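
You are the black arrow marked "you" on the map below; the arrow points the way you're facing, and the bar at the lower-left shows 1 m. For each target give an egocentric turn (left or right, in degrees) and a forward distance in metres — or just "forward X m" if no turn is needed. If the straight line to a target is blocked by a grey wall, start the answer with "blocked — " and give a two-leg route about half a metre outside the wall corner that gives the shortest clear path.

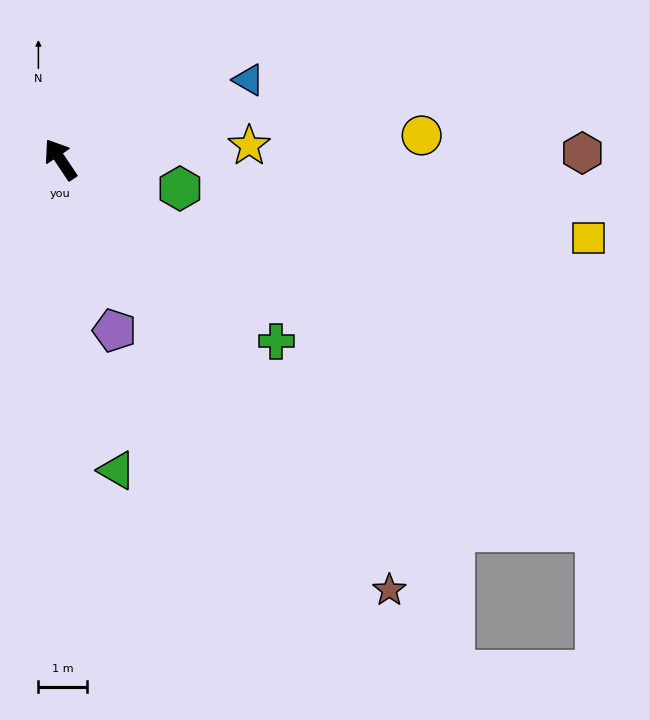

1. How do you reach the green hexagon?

turn right 137°, forward 2.5 m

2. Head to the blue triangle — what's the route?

turn right 101°, forward 4.2 m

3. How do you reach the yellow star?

turn right 120°, forward 3.9 m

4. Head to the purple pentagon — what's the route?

turn left 164°, forward 3.7 m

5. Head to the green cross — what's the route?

turn right 164°, forward 5.8 m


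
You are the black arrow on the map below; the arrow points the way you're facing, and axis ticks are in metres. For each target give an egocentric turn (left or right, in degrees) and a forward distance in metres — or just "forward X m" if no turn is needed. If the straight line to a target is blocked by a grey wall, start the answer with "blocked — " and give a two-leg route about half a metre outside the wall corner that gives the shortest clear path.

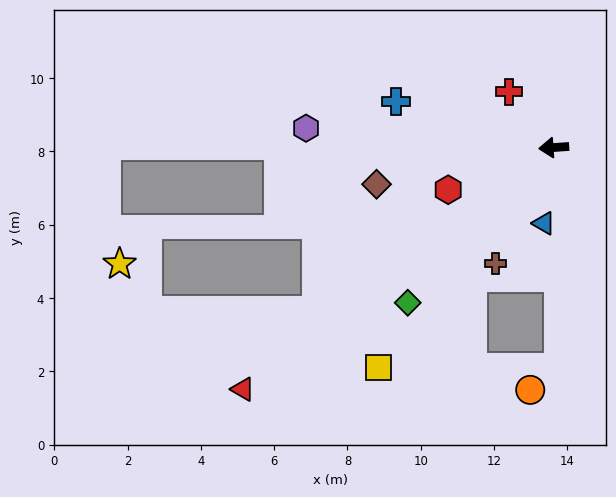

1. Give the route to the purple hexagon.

turn right 8°, forward 6.8 m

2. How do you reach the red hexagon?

turn left 18°, forward 3.1 m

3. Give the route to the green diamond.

turn left 43°, forward 5.8 m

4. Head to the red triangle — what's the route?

turn left 34°, forward 10.7 m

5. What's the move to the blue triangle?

turn left 79°, forward 2.1 m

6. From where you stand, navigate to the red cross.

turn right 55°, forward 1.9 m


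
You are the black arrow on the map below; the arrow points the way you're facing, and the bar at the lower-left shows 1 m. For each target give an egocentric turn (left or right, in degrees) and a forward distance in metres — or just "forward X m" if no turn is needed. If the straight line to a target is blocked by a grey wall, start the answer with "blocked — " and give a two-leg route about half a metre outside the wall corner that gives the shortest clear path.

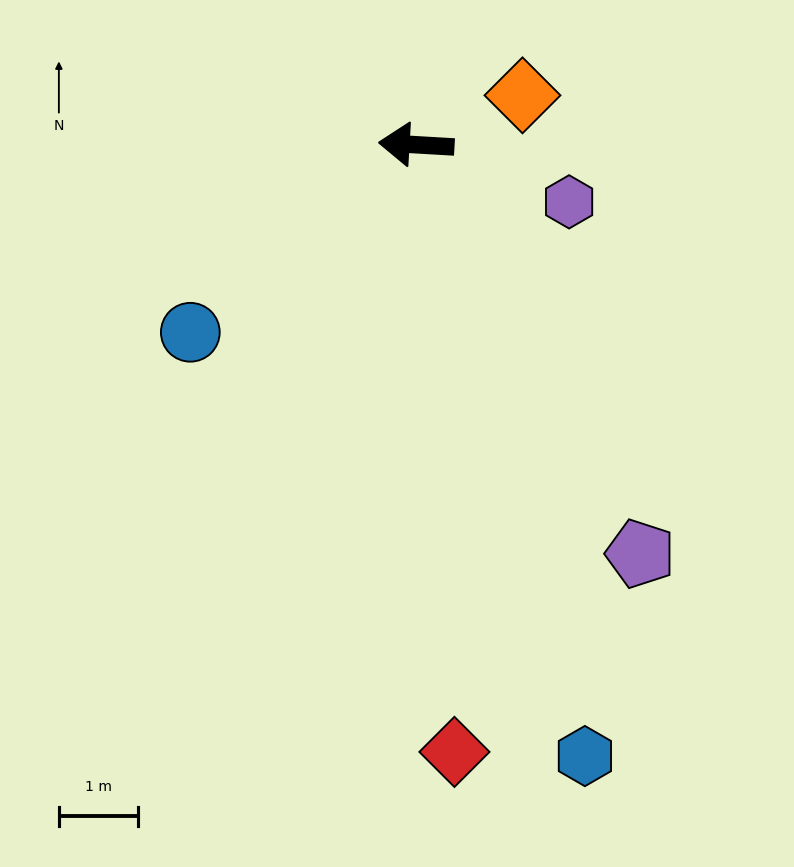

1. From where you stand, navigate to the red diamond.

turn left 97°, forward 7.6 m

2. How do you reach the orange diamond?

turn right 152°, forward 1.5 m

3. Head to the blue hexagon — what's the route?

turn left 109°, forward 8.0 m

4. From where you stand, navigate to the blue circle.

turn left 43°, forward 3.7 m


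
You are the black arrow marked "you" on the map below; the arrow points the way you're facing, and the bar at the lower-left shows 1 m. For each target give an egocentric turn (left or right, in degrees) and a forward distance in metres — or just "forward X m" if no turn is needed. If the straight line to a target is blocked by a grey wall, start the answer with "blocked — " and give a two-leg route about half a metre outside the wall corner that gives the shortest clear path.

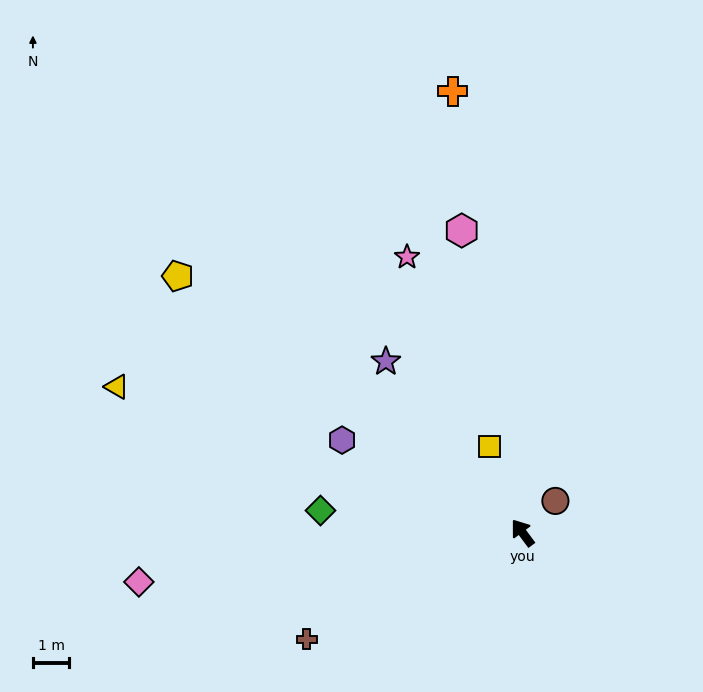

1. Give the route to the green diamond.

turn left 47°, forward 5.6 m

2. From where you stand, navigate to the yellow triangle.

turn left 34°, forward 11.9 m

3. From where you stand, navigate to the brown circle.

turn right 82°, forward 1.3 m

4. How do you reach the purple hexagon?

turn left 26°, forward 5.6 m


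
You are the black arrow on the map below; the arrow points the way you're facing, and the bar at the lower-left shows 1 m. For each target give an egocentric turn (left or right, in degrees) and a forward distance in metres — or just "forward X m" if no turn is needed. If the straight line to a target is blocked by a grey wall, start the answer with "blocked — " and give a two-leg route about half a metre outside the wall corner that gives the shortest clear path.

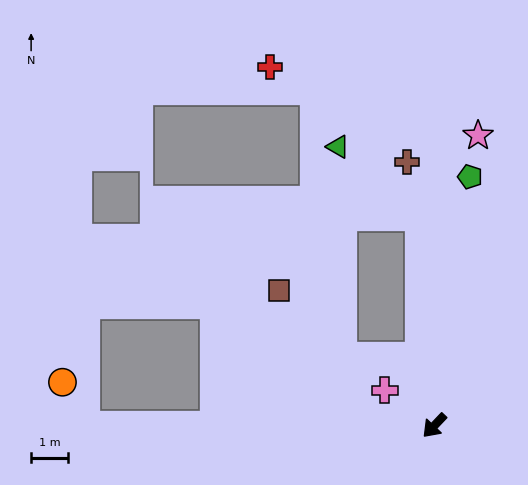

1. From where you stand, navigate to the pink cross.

turn right 82°, forward 1.7 m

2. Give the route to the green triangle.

blocked — turn right 133°, forward 5.7 m, then turn left 47°, forward 2.9 m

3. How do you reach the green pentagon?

turn right 145°, forward 6.8 m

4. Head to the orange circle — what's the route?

blocked — turn right 46°, forward 9.5 m, then turn right 65°, forward 1.3 m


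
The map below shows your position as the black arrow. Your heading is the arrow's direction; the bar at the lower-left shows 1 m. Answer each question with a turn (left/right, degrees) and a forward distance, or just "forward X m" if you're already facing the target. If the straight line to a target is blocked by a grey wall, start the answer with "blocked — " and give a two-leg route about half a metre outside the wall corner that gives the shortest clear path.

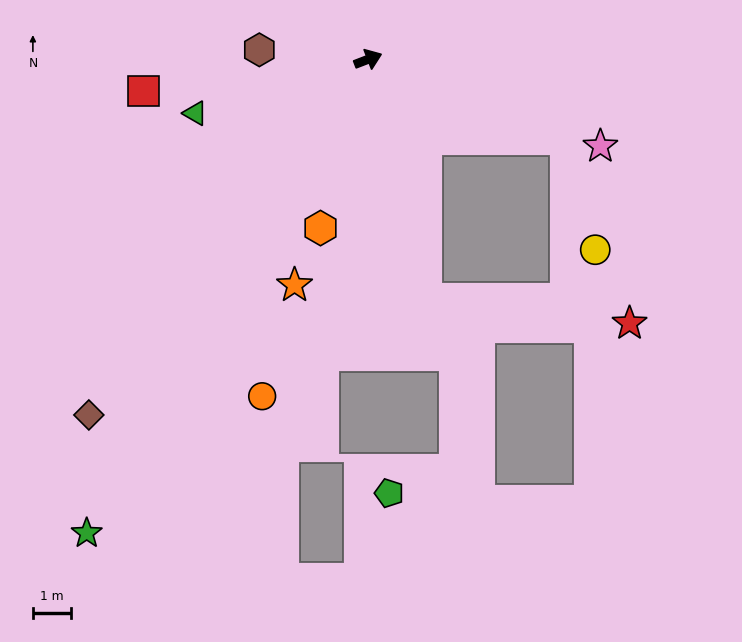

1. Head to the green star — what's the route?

turn right 142°, forward 14.3 m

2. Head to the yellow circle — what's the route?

blocked — turn right 43°, forward 5.6 m, then turn right 54°, forward 3.0 m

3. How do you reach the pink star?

turn right 42°, forward 6.5 m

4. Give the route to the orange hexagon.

turn right 127°, forward 4.6 m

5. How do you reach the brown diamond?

turn right 149°, forward 11.8 m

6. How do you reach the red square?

turn left 167°, forward 5.9 m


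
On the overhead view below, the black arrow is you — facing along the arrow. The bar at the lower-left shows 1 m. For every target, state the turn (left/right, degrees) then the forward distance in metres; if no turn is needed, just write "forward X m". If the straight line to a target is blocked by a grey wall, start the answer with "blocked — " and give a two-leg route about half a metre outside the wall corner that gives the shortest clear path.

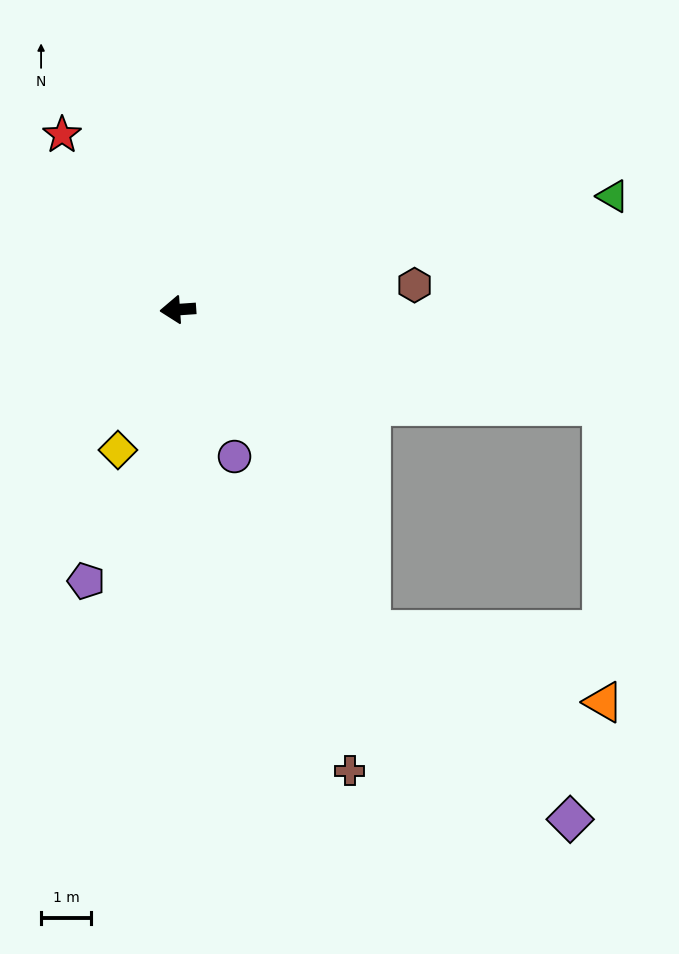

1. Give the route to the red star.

turn right 60°, forward 4.2 m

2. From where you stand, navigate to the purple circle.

turn left 107°, forward 3.2 m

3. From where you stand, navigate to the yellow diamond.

turn left 63°, forward 3.1 m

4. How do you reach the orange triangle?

blocked — turn left 117°, forward 7.5 m, then turn left 42°, forward 4.9 m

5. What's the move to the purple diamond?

blocked — turn left 117°, forward 7.5 m, then turn left 16°, forward 5.5 m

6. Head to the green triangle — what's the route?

turn right 169°, forward 9.0 m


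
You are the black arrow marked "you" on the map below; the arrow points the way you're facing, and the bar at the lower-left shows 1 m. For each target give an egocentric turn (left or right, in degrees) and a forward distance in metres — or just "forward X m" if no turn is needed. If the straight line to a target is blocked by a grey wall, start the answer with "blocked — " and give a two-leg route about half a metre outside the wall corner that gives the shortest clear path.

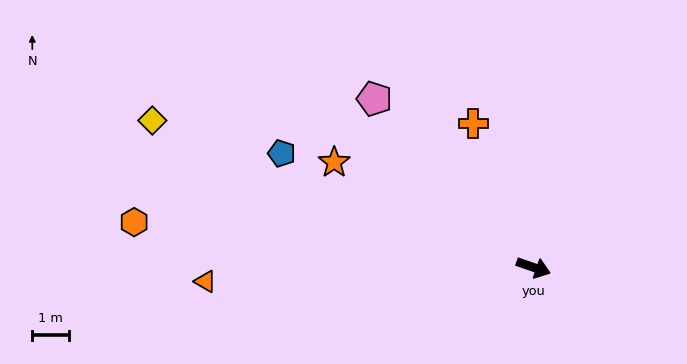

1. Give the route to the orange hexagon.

turn right 167°, forward 11.0 m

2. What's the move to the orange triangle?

turn right 158°, forward 9.0 m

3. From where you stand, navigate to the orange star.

turn left 171°, forward 6.2 m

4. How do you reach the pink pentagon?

turn left 152°, forward 6.3 m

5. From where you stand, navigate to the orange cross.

turn left 132°, forward 4.3 m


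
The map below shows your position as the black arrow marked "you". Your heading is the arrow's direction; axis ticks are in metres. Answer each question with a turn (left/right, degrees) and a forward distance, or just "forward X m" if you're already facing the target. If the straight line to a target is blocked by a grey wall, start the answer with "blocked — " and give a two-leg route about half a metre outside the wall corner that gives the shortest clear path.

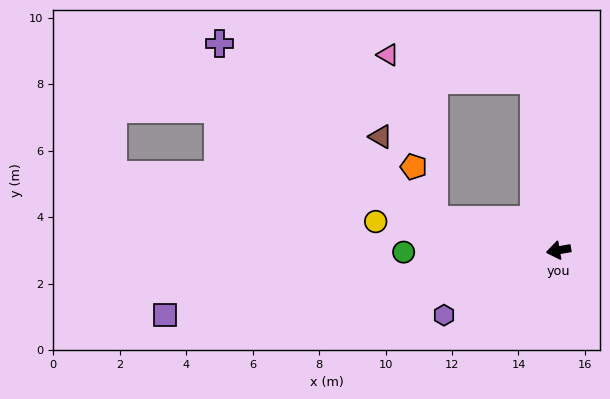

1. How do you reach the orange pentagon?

blocked — turn right 23°, forward 3.9 m, then turn right 56°, forward 1.7 m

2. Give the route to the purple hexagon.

turn left 20°, forward 4.0 m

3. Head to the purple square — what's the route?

forward 12.0 m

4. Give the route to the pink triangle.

blocked — turn right 92°, forward 5.2 m, then turn left 73°, forward 4.5 m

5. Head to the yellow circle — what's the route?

turn right 19°, forward 5.6 m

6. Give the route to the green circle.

turn right 9°, forward 4.7 m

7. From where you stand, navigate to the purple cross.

blocked — turn right 23°, forward 3.9 m, then turn right 26°, forward 8.4 m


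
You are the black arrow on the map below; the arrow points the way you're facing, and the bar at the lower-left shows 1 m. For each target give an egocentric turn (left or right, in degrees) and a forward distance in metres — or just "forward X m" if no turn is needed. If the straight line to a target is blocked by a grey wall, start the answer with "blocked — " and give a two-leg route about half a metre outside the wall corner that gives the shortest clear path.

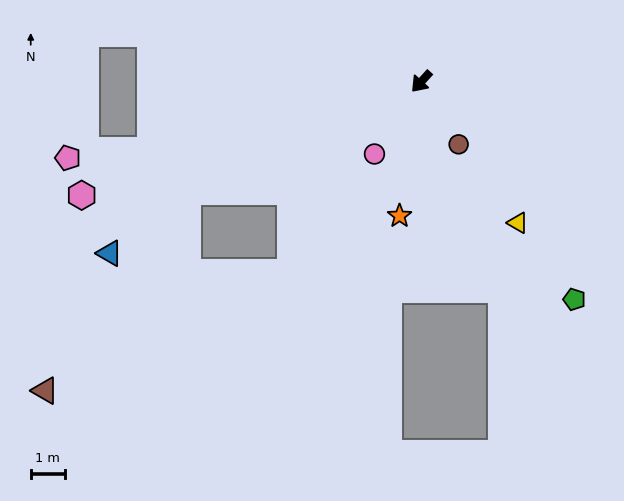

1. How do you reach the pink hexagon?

turn right 29°, forward 10.5 m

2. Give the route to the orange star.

turn left 33°, forward 4.0 m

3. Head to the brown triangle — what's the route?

blocked — turn right 23°, forward 7.6 m, then turn left 30°, forward 7.2 m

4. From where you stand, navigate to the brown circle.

turn left 73°, forward 2.1 m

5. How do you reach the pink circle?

turn left 9°, forward 2.5 m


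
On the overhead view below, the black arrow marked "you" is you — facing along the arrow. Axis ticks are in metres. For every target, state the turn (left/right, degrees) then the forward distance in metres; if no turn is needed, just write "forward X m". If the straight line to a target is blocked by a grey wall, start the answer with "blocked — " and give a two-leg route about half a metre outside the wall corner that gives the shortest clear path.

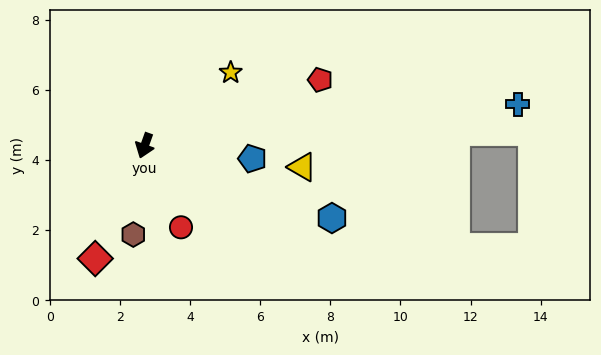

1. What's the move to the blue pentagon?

turn left 103°, forward 3.1 m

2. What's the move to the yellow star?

turn left 150°, forward 3.2 m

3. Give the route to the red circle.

turn left 44°, forward 2.5 m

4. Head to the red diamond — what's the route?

turn right 4°, forward 3.5 m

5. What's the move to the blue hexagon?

turn left 89°, forward 5.7 m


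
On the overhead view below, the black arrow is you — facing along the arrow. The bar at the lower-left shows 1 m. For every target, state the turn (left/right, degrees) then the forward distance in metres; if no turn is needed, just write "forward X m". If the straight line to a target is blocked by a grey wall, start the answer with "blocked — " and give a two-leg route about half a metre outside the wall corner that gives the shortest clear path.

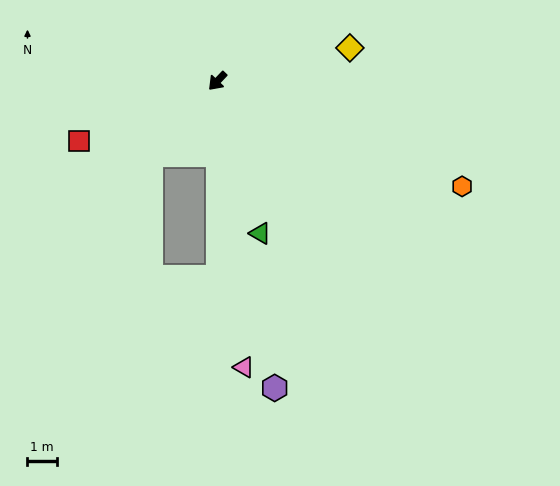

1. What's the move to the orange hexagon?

turn left 110°, forward 9.0 m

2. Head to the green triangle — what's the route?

turn left 59°, forward 5.4 m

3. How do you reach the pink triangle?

turn left 49°, forward 9.7 m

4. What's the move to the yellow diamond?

turn left 148°, forward 4.6 m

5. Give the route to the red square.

turn right 23°, forward 5.1 m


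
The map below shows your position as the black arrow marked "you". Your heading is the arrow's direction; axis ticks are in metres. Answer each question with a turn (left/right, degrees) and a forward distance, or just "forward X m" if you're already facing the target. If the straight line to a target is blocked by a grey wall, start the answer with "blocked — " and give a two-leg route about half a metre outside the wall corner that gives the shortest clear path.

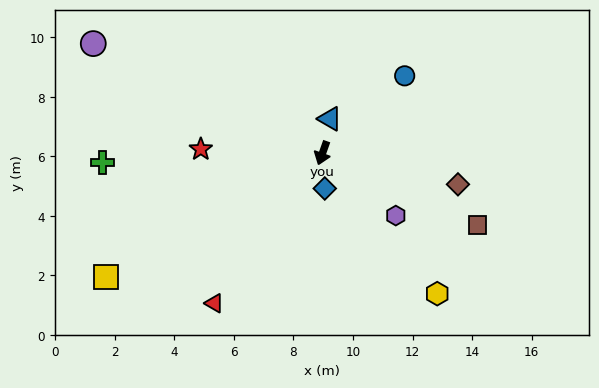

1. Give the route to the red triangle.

turn right 16°, forward 6.2 m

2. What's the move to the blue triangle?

turn right 173°, forward 1.2 m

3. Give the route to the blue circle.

turn left 153°, forward 3.8 m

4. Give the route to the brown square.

turn left 85°, forward 5.7 m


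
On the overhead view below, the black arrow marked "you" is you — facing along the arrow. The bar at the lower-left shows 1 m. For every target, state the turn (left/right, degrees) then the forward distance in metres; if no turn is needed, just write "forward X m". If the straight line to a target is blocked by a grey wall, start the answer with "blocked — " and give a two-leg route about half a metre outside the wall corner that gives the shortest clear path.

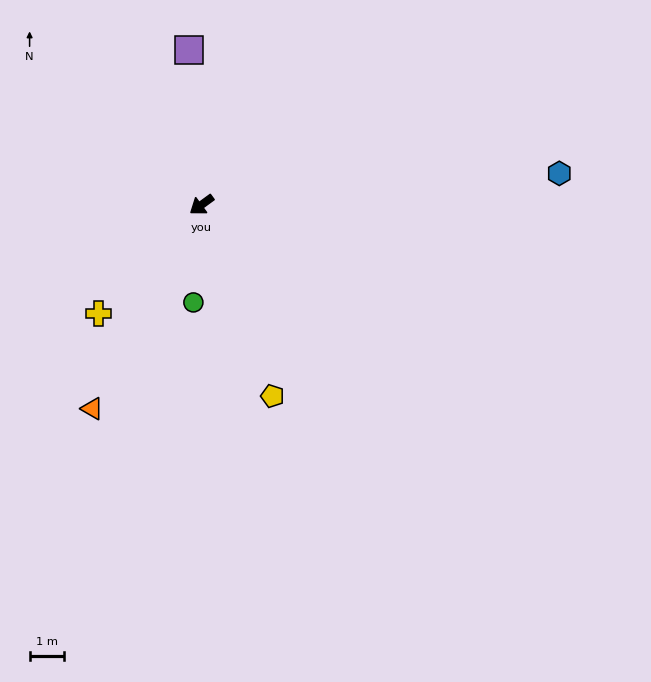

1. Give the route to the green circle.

turn left 49°, forward 2.9 m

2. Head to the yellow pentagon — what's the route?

turn left 74°, forward 6.0 m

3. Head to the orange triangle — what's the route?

turn left 26°, forward 6.8 m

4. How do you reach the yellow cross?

turn left 10°, forward 4.4 m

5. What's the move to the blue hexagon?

turn left 149°, forward 10.6 m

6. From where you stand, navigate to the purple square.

turn right 121°, forward 4.6 m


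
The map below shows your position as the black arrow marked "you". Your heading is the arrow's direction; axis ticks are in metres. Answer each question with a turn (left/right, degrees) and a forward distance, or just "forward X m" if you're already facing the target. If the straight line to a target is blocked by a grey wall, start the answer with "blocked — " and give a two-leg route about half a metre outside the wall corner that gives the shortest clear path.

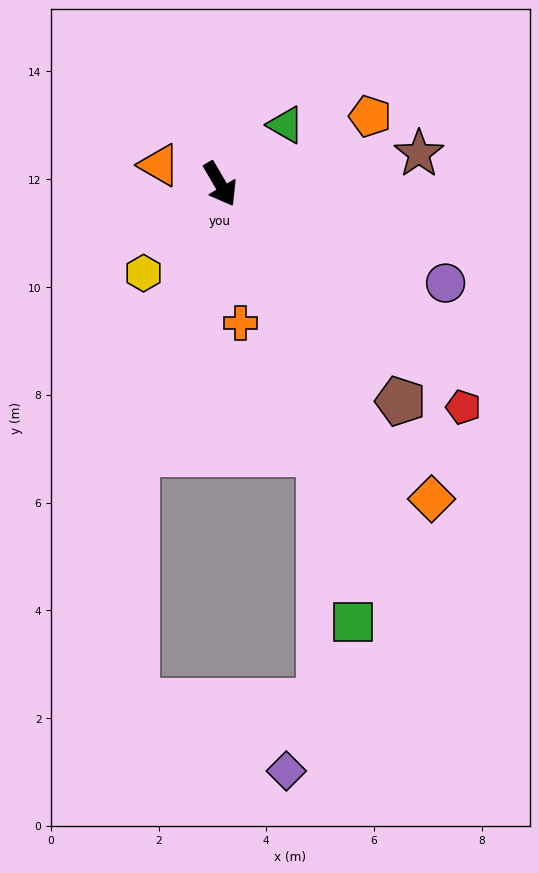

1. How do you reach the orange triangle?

turn right 137°, forward 1.2 m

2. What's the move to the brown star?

turn left 68°, forward 3.7 m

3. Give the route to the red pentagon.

turn left 17°, forward 6.1 m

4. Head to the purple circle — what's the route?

turn left 36°, forward 4.6 m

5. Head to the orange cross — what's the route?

turn right 22°, forward 2.6 m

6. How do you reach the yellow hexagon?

turn right 71°, forward 2.2 m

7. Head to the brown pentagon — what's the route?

turn left 9°, forward 5.2 m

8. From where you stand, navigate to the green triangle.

turn left 102°, forward 1.6 m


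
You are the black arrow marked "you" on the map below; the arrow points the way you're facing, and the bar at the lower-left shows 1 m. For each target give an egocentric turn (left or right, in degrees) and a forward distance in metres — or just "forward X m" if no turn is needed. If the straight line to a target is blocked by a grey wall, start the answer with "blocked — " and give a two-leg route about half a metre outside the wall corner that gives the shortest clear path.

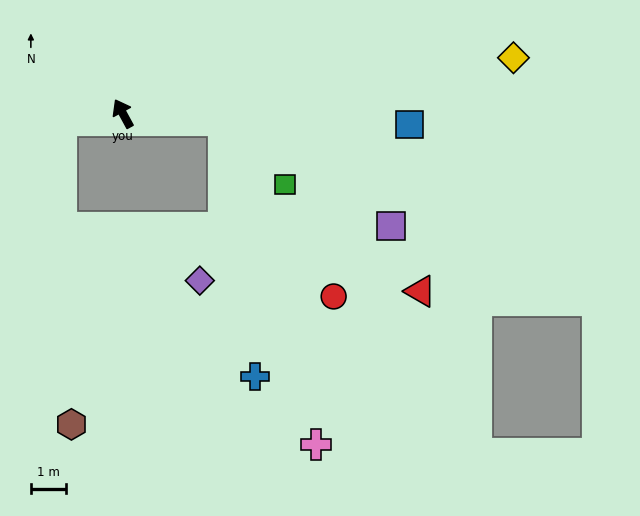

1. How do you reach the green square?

blocked — turn right 123°, forward 2.8 m, then turn right 41°, forward 2.5 m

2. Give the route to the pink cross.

blocked — turn right 123°, forward 2.8 m, then turn right 69°, forward 9.5 m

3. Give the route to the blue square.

turn right 121°, forward 8.1 m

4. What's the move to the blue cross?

blocked — turn right 123°, forward 2.8 m, then turn right 78°, forward 7.2 m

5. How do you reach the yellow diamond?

turn right 110°, forward 11.1 m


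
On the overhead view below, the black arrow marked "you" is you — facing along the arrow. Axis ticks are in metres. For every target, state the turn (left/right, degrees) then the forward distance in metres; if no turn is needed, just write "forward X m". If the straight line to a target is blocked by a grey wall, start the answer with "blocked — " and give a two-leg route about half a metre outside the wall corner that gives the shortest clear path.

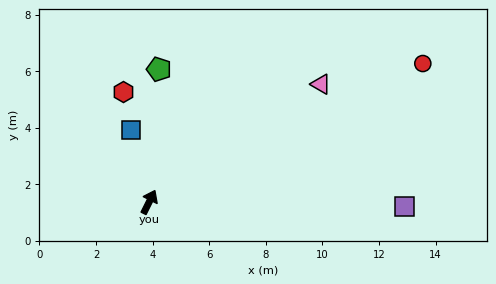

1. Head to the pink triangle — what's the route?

turn right 29°, forward 7.4 m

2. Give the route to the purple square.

turn right 64°, forward 9.0 m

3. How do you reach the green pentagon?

turn left 22°, forward 4.7 m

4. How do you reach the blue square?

turn left 41°, forward 2.6 m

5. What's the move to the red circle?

turn right 37°, forward 10.8 m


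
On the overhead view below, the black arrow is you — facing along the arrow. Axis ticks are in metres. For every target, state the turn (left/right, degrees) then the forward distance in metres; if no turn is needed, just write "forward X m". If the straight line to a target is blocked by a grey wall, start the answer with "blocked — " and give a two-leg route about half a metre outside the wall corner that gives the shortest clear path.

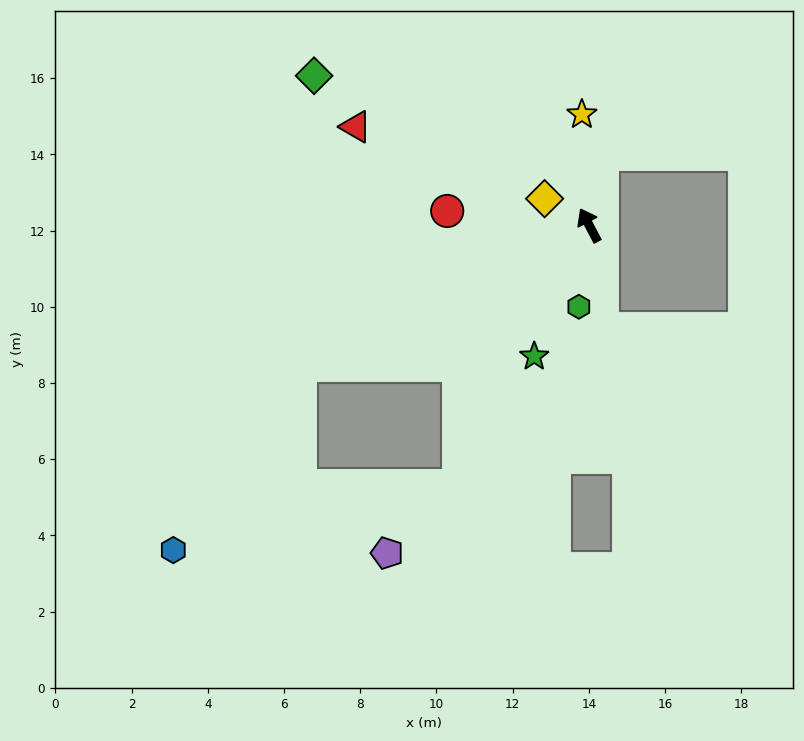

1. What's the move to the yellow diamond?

turn left 31°, forward 1.4 m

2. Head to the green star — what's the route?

turn left 130°, forward 3.7 m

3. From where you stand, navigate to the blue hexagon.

blocked — turn left 88°, forward 8.4 m, then turn left 30°, forward 5.9 m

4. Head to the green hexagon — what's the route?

turn left 145°, forward 2.2 m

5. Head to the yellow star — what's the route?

turn right 24°, forward 2.9 m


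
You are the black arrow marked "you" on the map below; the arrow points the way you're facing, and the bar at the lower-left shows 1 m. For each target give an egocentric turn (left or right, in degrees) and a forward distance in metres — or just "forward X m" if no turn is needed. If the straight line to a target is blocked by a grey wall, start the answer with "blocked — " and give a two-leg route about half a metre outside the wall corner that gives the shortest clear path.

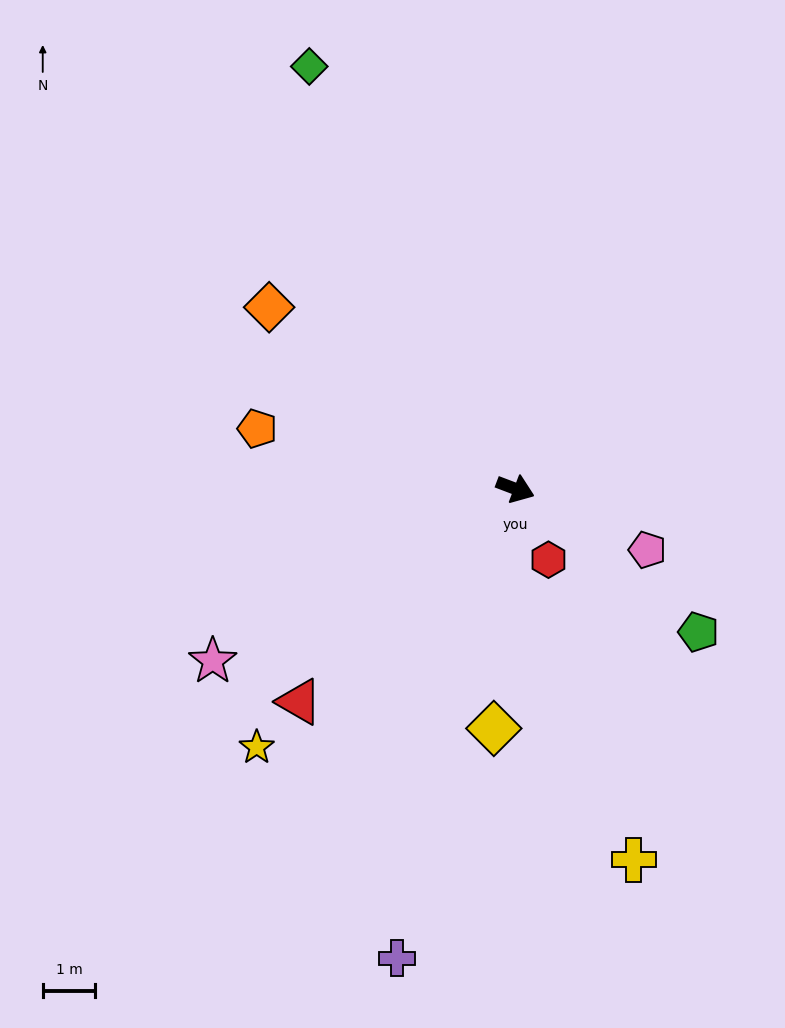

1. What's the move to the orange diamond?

turn left 164°, forward 5.8 m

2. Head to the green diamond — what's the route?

turn left 137°, forward 8.9 m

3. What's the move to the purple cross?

turn right 83°, forward 9.2 m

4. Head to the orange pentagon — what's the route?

turn right 172°, forward 5.0 m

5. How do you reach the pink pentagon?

turn right 4°, forward 2.8 m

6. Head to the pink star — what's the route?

turn right 130°, forward 6.6 m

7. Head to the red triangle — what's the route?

turn right 115°, forward 5.8 m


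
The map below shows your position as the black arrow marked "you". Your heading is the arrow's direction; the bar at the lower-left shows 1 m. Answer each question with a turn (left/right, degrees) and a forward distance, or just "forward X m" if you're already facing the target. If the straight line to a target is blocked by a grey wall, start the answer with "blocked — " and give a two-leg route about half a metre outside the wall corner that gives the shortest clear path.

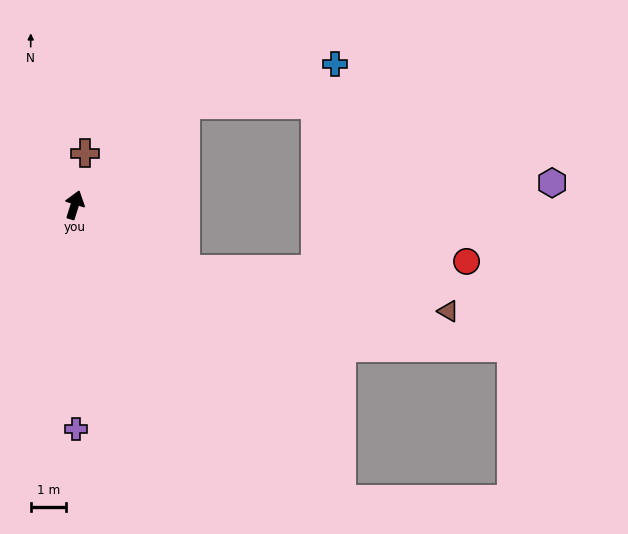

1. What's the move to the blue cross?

blocked — turn right 30°, forward 4.3 m, then turn right 28°, forward 4.4 m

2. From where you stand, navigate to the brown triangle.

blocked — turn right 103°, forward 3.6 m, then turn left 21°, forward 7.6 m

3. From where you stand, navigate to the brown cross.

turn left 6°, forward 1.5 m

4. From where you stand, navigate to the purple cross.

turn right 162°, forward 6.4 m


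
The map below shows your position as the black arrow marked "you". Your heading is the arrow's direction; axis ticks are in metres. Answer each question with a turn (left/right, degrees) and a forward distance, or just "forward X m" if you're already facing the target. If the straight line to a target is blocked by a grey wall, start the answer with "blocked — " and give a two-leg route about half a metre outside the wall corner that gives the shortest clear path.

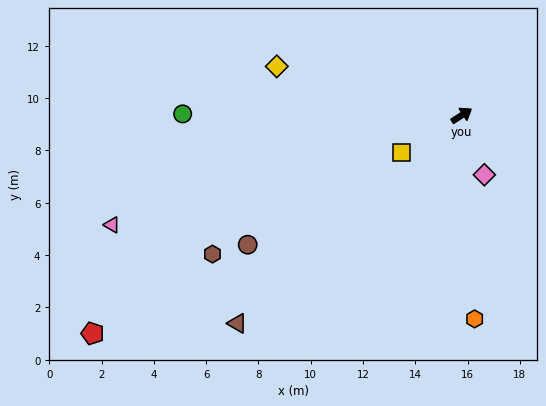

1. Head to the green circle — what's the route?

turn left 147°, forward 10.7 m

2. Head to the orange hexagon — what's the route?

turn right 119°, forward 7.8 m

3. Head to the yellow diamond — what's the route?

turn left 132°, forward 7.3 m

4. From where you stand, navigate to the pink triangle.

turn left 164°, forward 14.0 m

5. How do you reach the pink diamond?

turn right 102°, forward 2.4 m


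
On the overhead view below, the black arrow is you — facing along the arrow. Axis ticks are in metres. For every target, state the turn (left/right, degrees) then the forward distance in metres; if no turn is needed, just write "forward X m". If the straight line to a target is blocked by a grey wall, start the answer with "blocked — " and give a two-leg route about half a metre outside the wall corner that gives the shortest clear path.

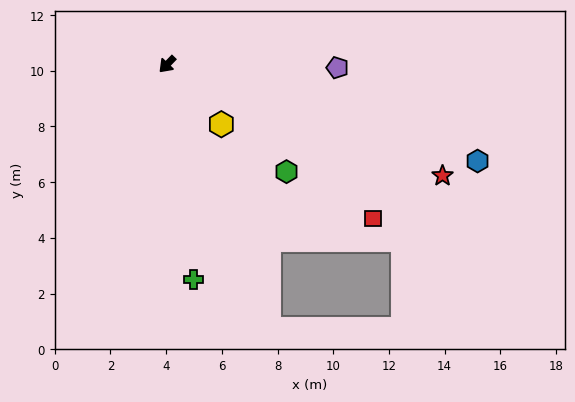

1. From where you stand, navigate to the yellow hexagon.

turn left 86°, forward 2.9 m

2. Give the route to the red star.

turn left 112°, forward 10.7 m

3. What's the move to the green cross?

turn left 51°, forward 7.8 m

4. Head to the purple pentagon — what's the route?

turn left 133°, forward 6.1 m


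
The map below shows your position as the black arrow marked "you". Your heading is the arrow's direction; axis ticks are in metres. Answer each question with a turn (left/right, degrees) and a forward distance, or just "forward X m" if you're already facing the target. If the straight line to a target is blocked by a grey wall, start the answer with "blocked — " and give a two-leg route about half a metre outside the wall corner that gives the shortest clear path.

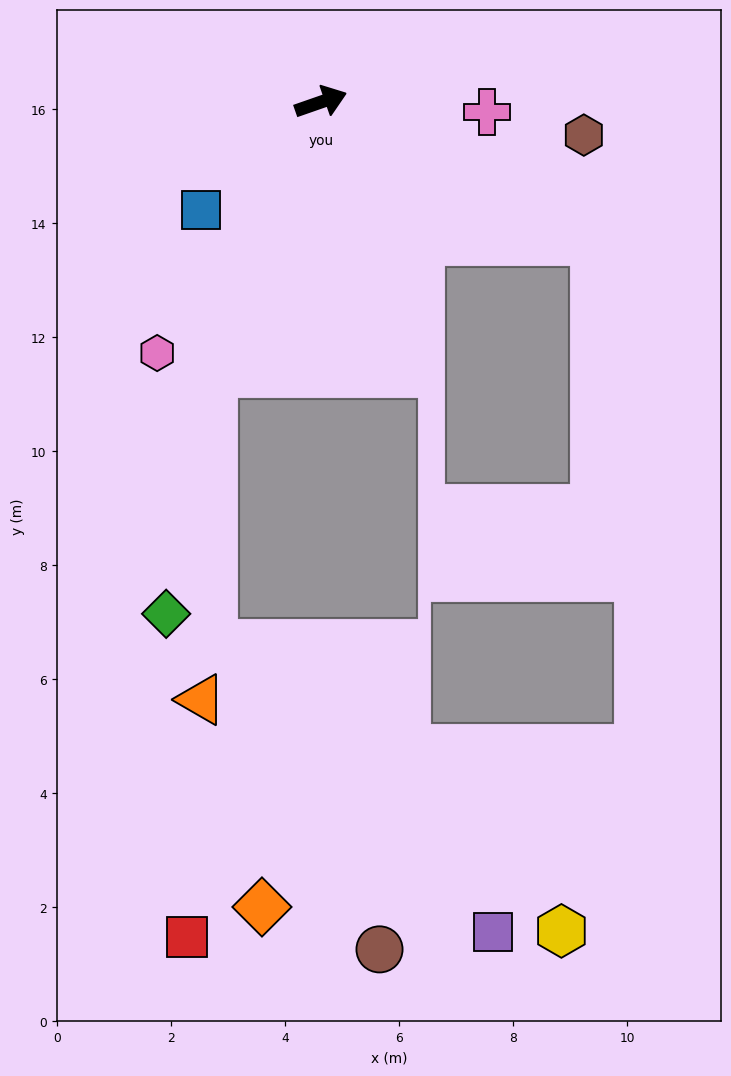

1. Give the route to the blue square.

turn right 157°, forward 2.8 m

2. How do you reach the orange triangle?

blocked — turn right 131°, forward 5.1 m, then turn left 20°, forward 5.7 m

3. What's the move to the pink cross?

turn right 23°, forward 2.9 m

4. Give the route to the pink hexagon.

turn right 142°, forward 5.3 m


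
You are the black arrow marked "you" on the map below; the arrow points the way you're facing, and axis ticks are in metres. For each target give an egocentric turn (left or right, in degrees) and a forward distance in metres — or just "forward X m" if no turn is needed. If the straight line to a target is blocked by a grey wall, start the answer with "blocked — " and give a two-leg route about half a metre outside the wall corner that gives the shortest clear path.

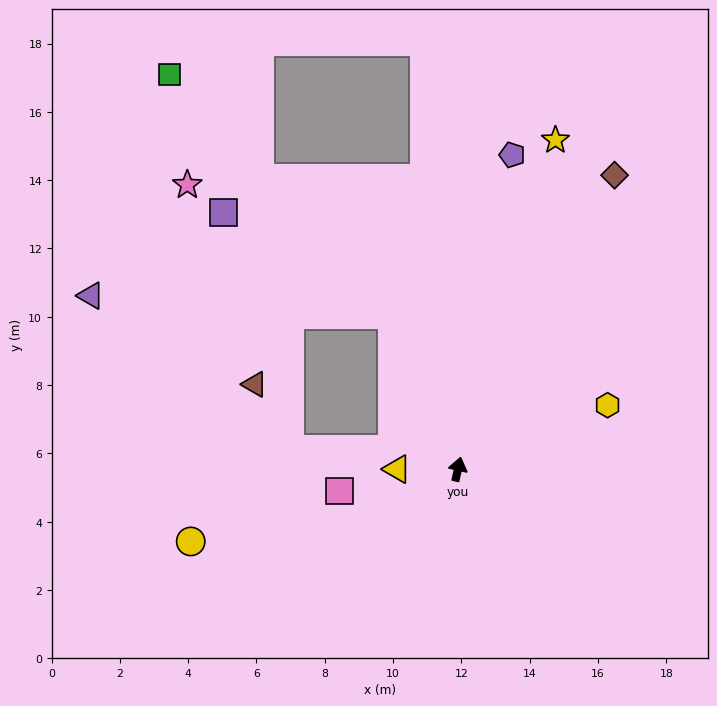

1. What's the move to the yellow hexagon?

turn right 54°, forward 4.8 m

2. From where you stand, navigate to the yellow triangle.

turn left 103°, forward 1.8 m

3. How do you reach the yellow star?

turn right 4°, forward 10.0 m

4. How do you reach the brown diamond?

turn right 15°, forward 9.8 m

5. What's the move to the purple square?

blocked — turn left 36°, forward 4.9 m, then turn left 35°, forward 5.8 m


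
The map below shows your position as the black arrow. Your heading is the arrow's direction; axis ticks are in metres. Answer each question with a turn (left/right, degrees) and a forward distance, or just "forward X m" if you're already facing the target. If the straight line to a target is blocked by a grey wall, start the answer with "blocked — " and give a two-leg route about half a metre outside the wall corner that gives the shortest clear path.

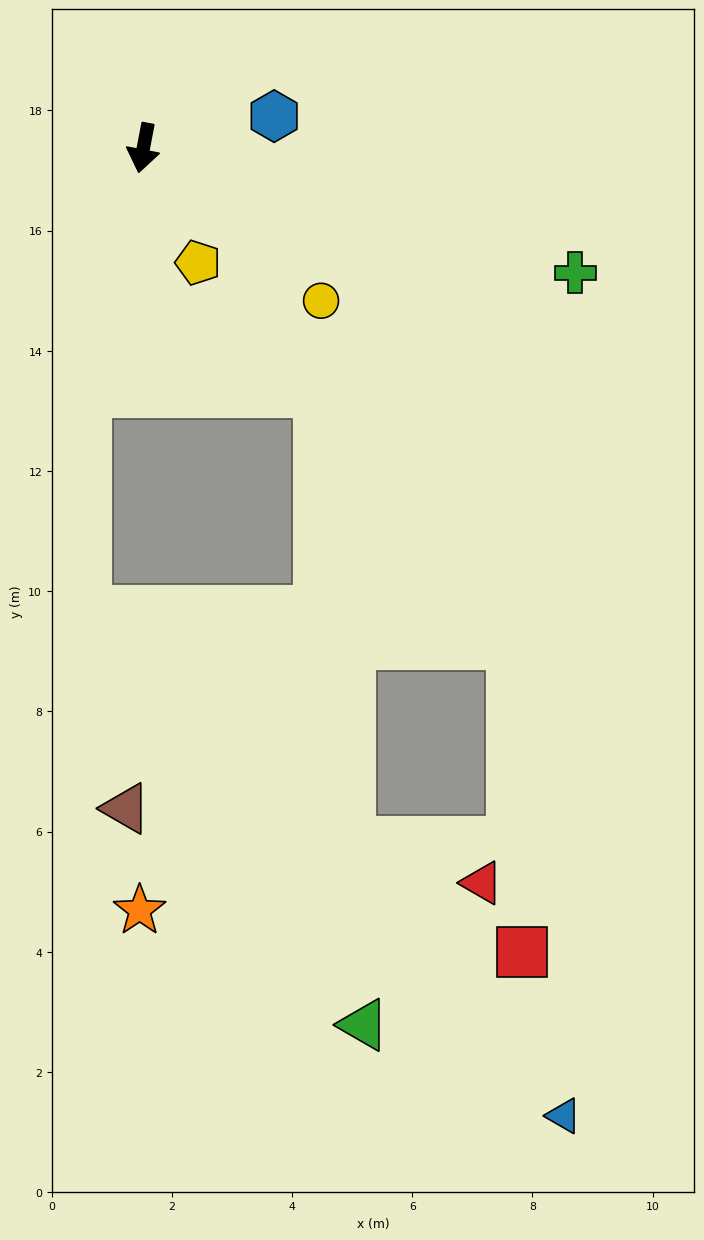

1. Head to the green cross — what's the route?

turn left 85°, forward 7.5 m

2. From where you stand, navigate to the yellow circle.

turn left 60°, forward 3.9 m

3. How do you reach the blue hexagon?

turn left 114°, forward 2.2 m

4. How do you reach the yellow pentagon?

turn left 36°, forward 2.1 m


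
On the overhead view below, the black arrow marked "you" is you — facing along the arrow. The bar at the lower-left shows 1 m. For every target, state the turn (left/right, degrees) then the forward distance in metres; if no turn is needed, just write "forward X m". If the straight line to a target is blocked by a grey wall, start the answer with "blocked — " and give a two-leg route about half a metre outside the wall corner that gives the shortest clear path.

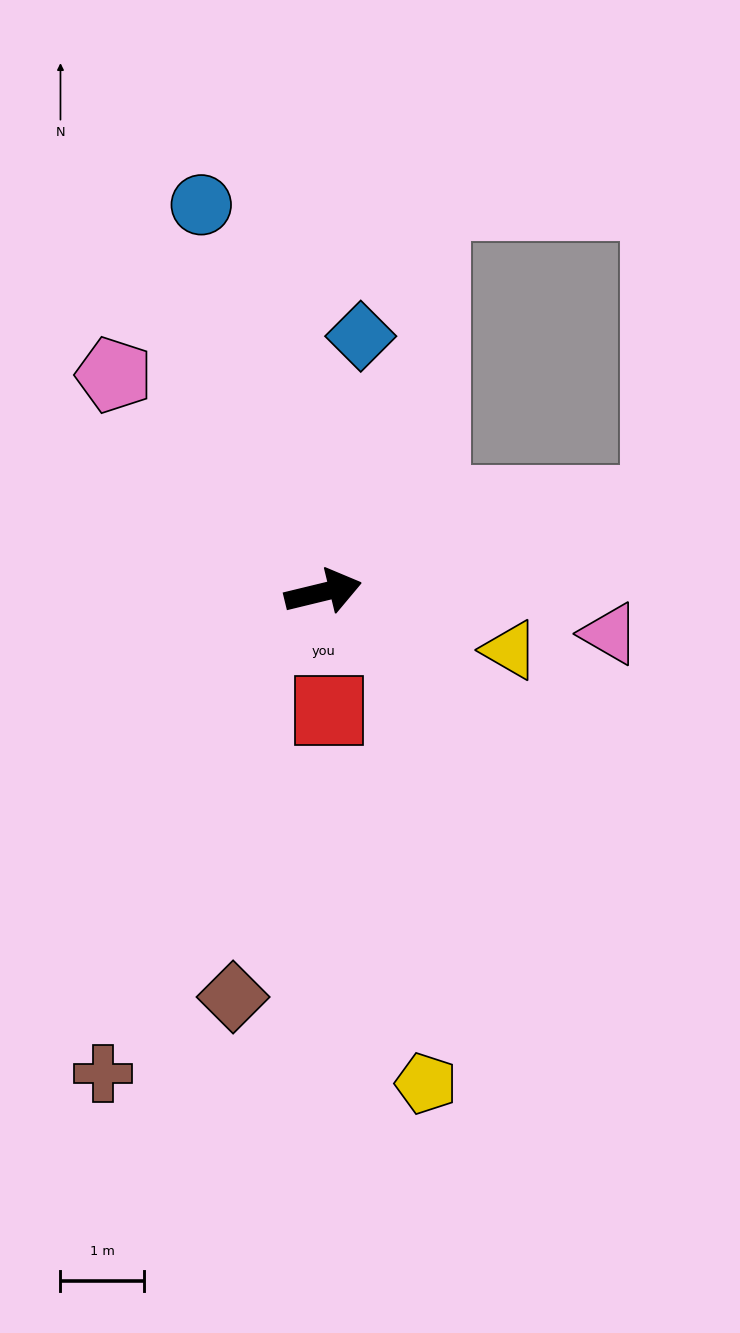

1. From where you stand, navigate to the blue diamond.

turn left 68°, forward 3.1 m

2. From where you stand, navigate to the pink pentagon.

turn left 120°, forward 3.6 m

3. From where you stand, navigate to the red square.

turn right 101°, forward 1.4 m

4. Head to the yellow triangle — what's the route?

turn right 31°, forward 2.3 m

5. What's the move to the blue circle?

turn left 94°, forward 4.9 m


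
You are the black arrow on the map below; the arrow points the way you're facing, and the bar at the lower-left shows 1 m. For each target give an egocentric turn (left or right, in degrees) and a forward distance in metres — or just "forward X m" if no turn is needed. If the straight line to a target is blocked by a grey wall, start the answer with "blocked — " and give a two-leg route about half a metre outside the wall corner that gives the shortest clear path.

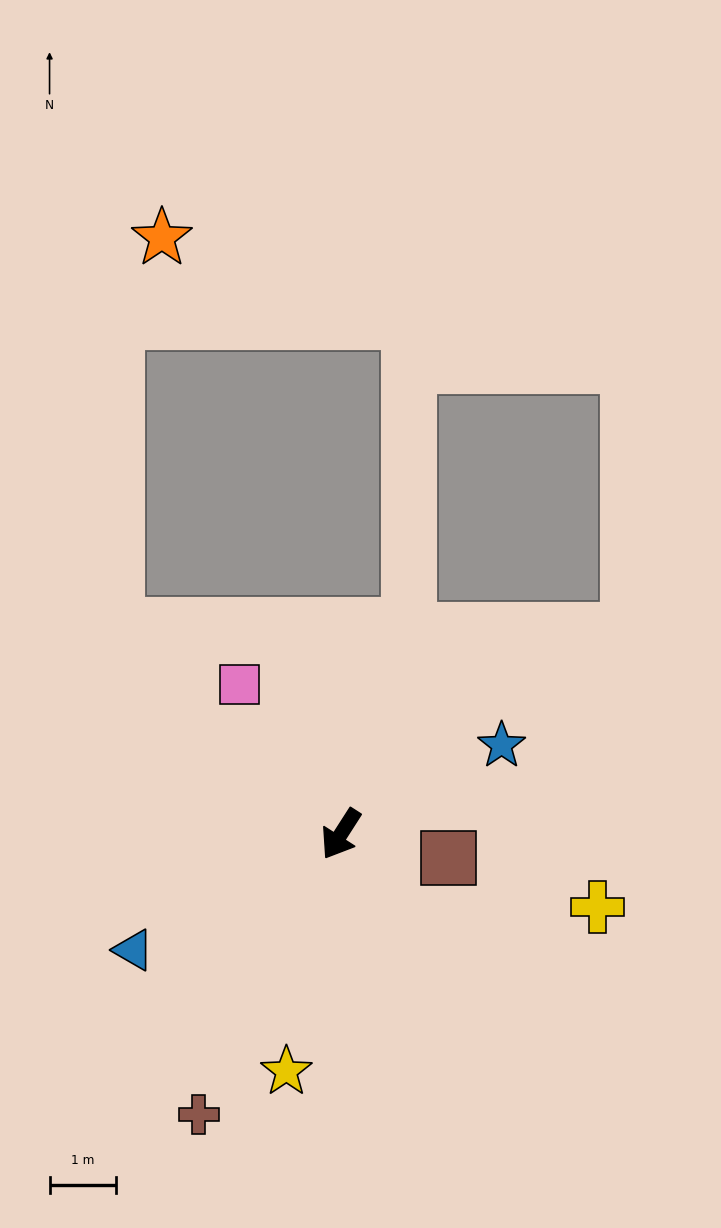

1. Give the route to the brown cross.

turn left 6°, forward 4.7 m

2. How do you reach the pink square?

turn right 113°, forward 2.7 m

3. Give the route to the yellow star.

turn left 20°, forward 3.7 m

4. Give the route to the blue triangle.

turn right 28°, forward 3.6 m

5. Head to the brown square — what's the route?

turn left 110°, forward 1.7 m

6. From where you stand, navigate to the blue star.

turn left 152°, forward 2.8 m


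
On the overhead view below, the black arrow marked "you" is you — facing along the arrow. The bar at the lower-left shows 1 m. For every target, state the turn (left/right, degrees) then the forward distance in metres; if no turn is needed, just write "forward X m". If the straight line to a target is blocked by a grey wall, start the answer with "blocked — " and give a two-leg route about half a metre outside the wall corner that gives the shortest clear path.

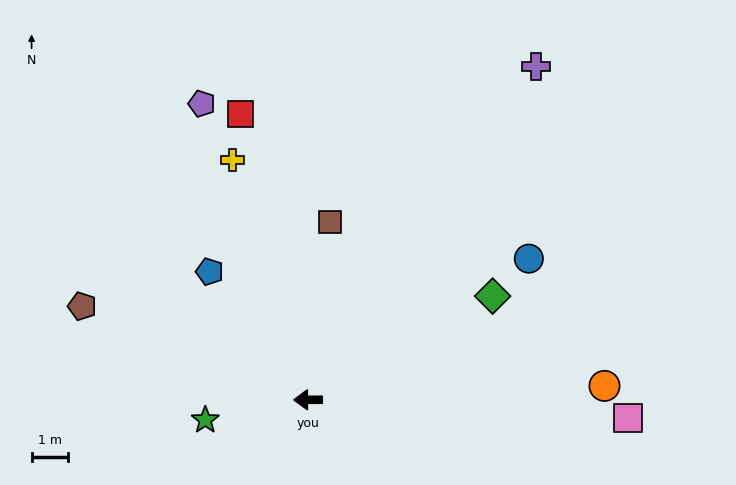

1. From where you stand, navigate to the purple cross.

turn right 125°, forward 11.2 m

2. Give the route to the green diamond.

turn right 151°, forward 5.9 m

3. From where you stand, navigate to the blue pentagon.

turn right 53°, forward 4.5 m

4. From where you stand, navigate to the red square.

turn right 77°, forward 8.2 m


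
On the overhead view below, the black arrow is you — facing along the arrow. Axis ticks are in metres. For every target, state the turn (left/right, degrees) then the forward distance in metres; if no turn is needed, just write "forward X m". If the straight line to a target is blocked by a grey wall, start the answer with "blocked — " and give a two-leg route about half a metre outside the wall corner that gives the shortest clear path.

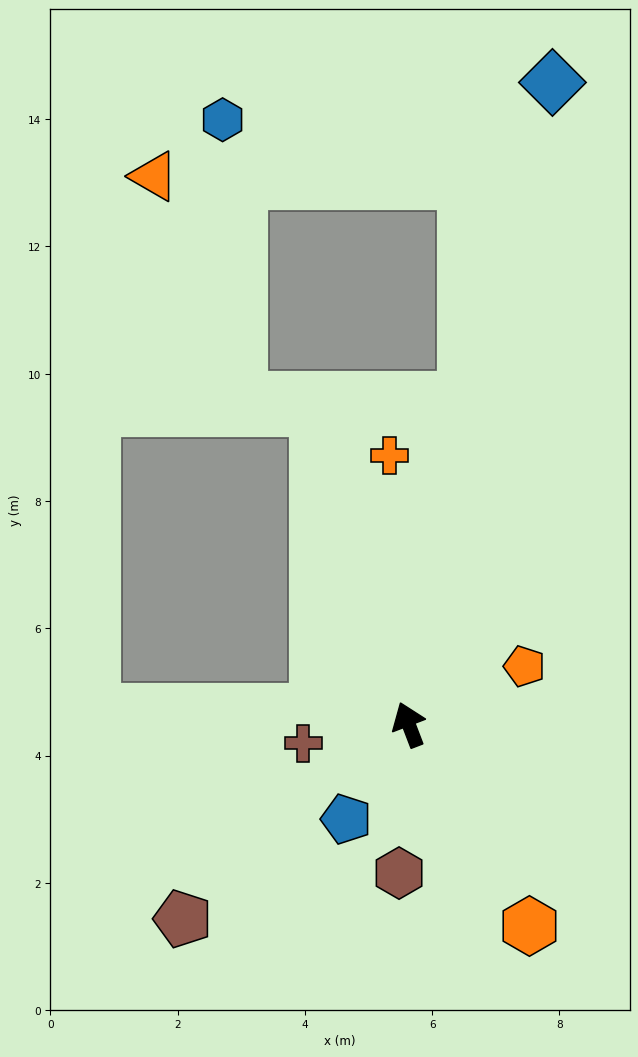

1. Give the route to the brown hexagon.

turn left 155°, forward 2.3 m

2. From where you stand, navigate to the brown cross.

turn left 79°, forward 1.7 m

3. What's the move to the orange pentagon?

turn right 84°, forward 2.0 m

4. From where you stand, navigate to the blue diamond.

turn right 34°, forward 10.3 m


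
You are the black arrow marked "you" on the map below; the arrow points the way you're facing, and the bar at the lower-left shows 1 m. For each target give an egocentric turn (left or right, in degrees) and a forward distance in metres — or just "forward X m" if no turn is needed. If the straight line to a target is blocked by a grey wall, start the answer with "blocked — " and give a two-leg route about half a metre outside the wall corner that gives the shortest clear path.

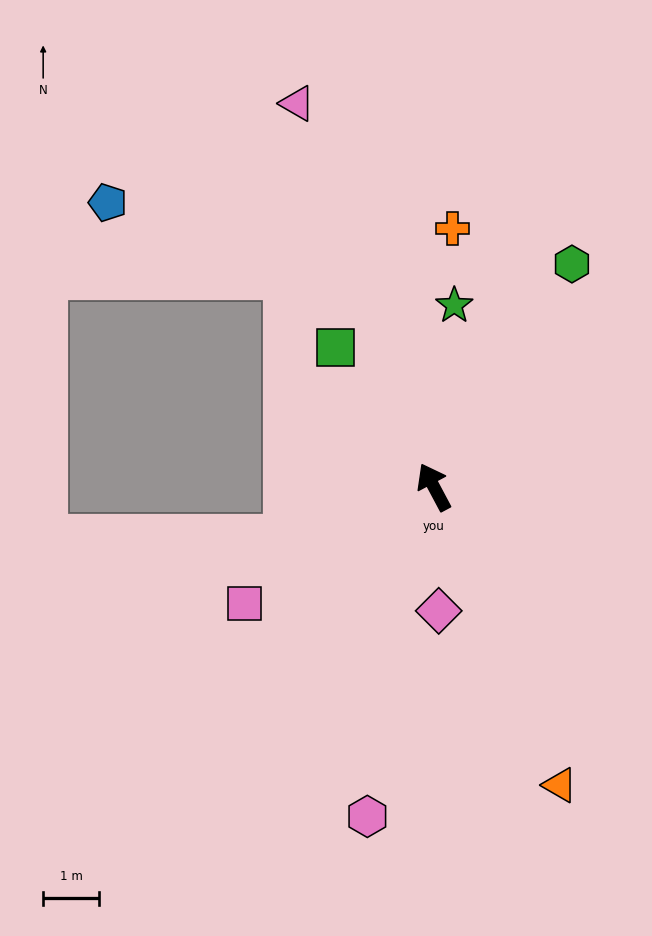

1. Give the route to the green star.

turn right 34°, forward 3.3 m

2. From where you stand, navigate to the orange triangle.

turn left 175°, forward 5.8 m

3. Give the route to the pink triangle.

turn right 8°, forward 7.2 m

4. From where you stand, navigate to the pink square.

turn left 94°, forward 4.0 m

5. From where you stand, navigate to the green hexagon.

turn right 60°, forward 4.7 m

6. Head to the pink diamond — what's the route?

turn left 154°, forward 2.2 m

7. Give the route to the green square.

turn left 7°, forward 3.0 m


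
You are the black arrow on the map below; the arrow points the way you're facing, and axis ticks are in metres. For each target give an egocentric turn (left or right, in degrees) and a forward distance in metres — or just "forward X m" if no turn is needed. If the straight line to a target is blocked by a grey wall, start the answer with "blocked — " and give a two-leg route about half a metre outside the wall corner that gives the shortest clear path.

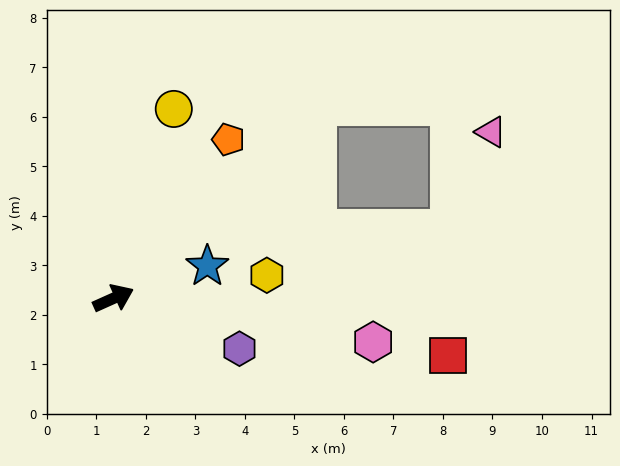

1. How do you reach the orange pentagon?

turn left 30°, forward 4.0 m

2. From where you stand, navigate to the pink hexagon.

turn right 34°, forward 5.3 m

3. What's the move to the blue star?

turn right 5°, forward 2.0 m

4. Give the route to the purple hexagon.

turn right 46°, forward 2.7 m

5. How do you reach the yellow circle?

turn left 48°, forward 4.0 m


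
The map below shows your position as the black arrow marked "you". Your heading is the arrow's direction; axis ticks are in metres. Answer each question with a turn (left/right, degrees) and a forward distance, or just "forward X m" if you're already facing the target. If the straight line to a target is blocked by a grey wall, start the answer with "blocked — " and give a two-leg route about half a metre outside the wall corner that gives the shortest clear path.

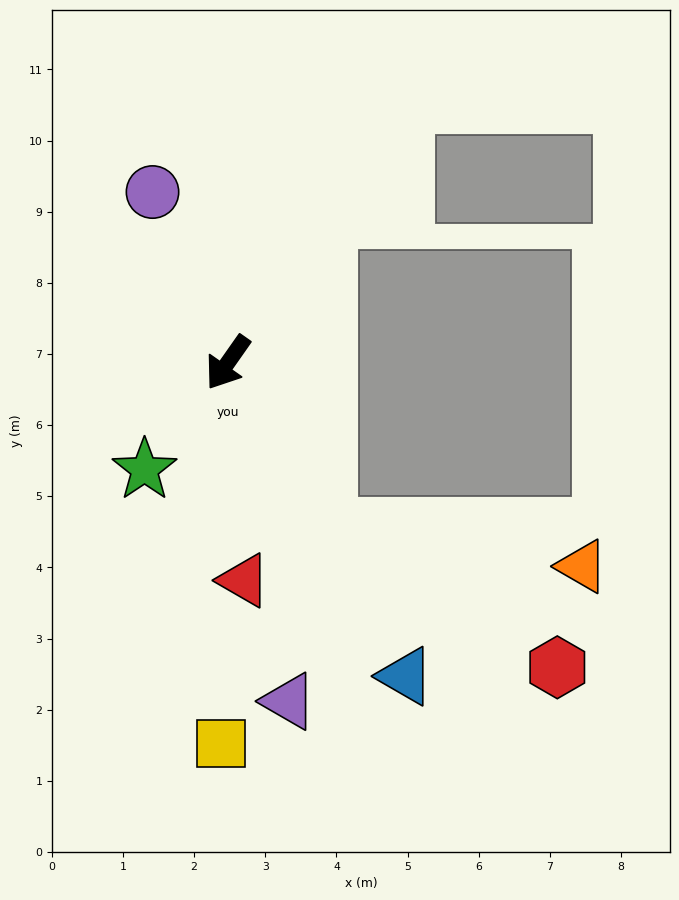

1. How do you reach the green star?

turn right 3°, forward 1.9 m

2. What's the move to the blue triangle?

turn left 65°, forward 5.1 m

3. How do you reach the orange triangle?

blocked — turn left 66°, forward 2.7 m, then turn left 51°, forward 3.6 m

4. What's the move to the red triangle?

turn left 39°, forward 3.1 m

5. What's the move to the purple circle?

turn right 121°, forward 2.6 m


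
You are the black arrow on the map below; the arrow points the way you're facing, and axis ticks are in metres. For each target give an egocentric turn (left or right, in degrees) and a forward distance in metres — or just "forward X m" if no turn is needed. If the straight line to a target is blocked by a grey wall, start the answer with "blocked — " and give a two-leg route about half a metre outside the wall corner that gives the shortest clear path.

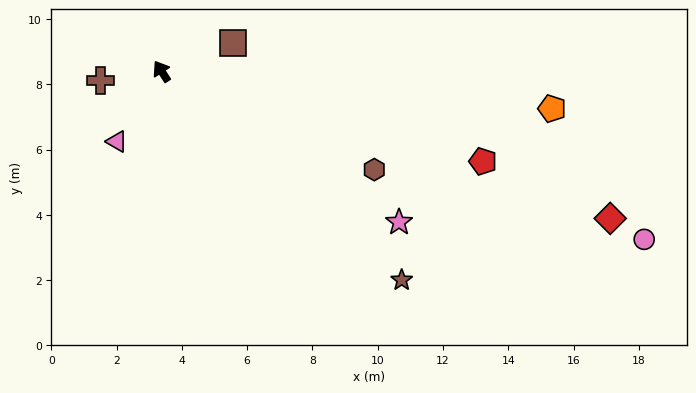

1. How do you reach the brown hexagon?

turn right 148°, forward 7.2 m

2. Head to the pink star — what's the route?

turn right 155°, forward 8.6 m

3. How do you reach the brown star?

turn right 164°, forward 9.7 m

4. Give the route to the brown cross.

turn left 66°, forward 1.9 m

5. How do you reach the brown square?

turn right 101°, forward 2.4 m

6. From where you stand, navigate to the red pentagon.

turn right 138°, forward 10.2 m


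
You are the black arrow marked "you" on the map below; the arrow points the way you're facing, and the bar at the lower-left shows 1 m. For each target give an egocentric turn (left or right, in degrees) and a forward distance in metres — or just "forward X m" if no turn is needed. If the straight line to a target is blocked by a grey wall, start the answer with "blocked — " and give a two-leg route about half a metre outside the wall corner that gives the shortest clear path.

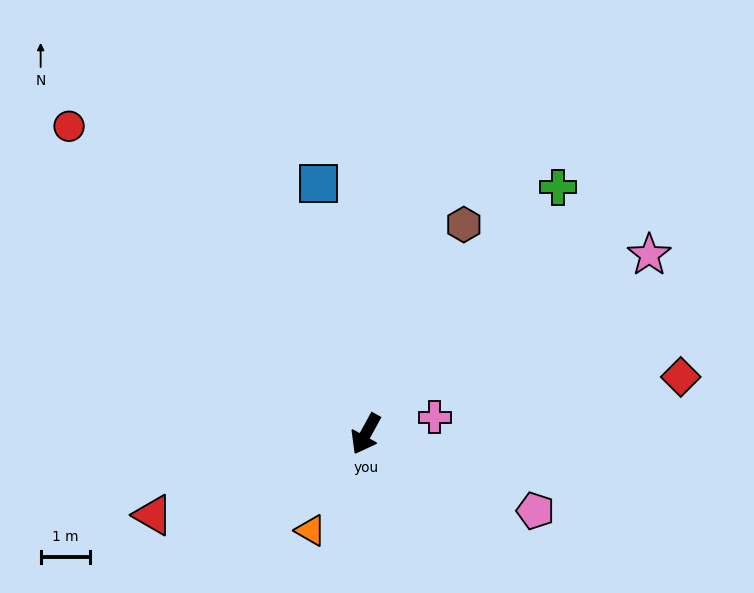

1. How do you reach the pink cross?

turn left 132°, forward 1.4 m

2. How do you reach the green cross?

turn left 171°, forward 6.3 m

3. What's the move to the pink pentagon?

turn left 94°, forward 3.8 m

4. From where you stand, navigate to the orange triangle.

forward 2.3 m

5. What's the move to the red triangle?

turn right 40°, forward 4.6 m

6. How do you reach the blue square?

turn right 141°, forward 5.2 m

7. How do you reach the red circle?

turn right 107°, forward 8.7 m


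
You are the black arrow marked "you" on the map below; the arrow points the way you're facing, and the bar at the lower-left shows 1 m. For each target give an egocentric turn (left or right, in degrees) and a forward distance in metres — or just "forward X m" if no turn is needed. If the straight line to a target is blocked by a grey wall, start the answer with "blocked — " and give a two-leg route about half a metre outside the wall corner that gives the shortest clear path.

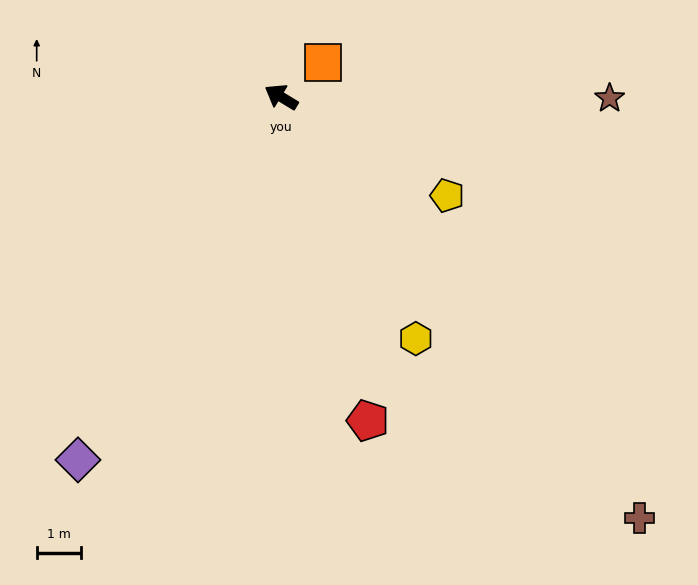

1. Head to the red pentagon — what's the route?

turn left 136°, forward 7.5 m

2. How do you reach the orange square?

turn right 109°, forward 1.2 m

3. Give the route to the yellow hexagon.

turn left 150°, forward 6.2 m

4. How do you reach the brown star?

turn right 149°, forward 7.4 m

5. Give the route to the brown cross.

turn left 162°, forward 12.4 m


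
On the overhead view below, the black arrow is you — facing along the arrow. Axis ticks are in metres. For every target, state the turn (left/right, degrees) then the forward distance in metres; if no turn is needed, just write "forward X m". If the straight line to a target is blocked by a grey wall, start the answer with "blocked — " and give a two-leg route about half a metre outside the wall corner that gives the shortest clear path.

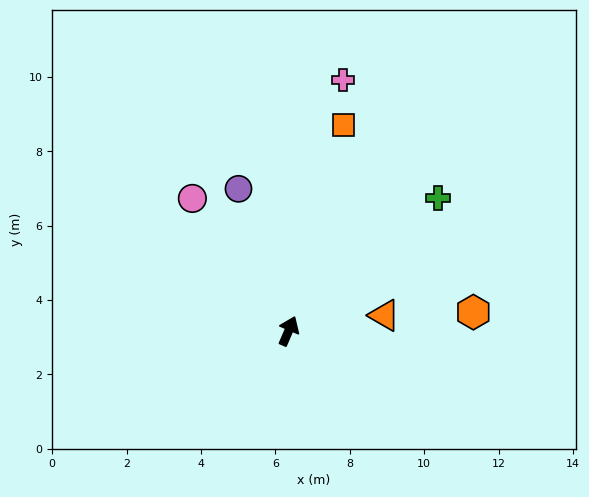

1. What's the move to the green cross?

turn right 25°, forward 5.4 m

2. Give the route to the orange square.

turn left 8°, forward 5.7 m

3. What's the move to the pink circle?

turn left 59°, forward 4.4 m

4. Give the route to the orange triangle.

turn right 58°, forward 2.6 m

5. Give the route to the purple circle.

turn left 43°, forward 4.1 m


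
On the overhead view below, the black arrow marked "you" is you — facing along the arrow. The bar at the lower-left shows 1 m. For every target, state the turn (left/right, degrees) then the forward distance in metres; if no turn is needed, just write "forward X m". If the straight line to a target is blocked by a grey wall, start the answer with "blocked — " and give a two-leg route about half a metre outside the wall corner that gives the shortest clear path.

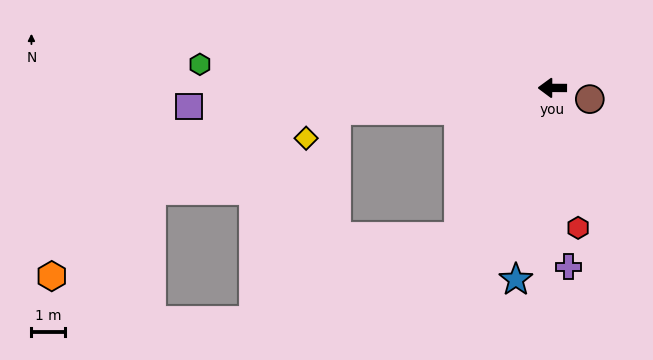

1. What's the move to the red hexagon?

turn left 101°, forward 4.2 m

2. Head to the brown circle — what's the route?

turn left 164°, forward 1.1 m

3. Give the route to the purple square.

turn left 3°, forward 10.7 m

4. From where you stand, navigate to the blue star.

turn left 79°, forward 5.7 m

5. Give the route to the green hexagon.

turn right 4°, forward 10.4 m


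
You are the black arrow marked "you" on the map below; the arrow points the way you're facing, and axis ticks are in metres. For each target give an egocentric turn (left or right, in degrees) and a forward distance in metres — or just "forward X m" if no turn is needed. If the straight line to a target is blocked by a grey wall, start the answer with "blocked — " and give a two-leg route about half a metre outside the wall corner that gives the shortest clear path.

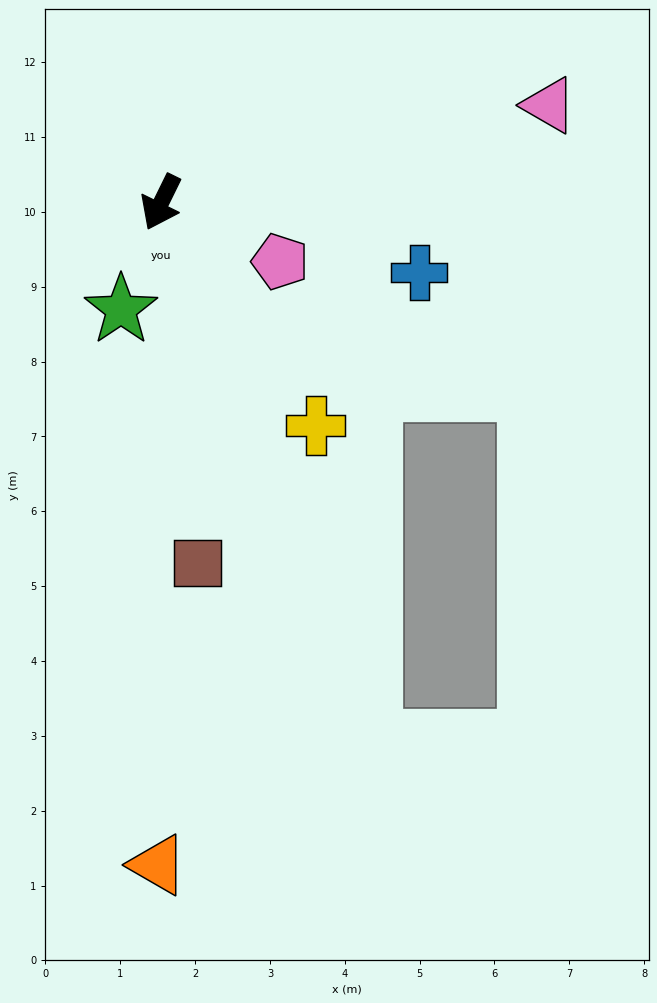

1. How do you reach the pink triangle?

turn left 130°, forward 5.3 m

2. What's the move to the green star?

turn left 6°, forward 1.5 m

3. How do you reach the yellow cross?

turn left 61°, forward 3.6 m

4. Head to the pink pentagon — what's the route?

turn left 90°, forward 1.8 m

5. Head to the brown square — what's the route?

turn left 32°, forward 4.8 m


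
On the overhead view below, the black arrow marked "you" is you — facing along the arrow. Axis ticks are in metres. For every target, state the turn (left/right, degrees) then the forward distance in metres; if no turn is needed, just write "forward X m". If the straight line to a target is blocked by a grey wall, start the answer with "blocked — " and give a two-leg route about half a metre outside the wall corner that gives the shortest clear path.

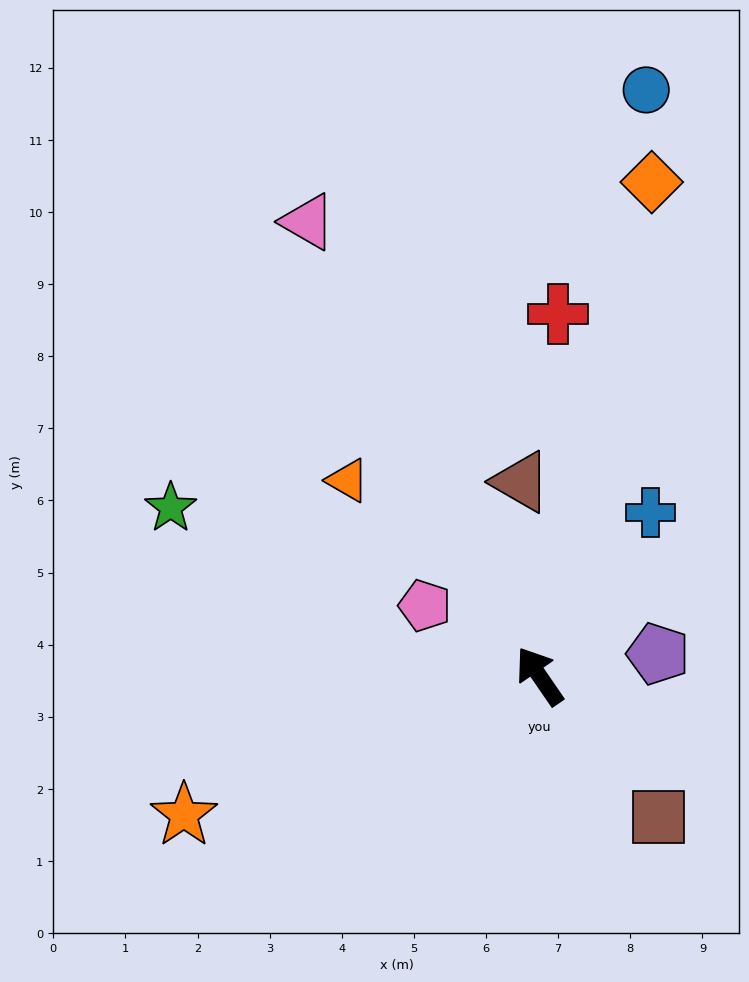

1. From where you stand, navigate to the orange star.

turn left 77°, forward 5.3 m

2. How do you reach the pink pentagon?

turn left 24°, forward 1.9 m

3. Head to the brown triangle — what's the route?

turn right 29°, forward 2.7 m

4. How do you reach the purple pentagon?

turn right 114°, forward 1.7 m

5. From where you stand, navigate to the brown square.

turn right 174°, forward 2.6 m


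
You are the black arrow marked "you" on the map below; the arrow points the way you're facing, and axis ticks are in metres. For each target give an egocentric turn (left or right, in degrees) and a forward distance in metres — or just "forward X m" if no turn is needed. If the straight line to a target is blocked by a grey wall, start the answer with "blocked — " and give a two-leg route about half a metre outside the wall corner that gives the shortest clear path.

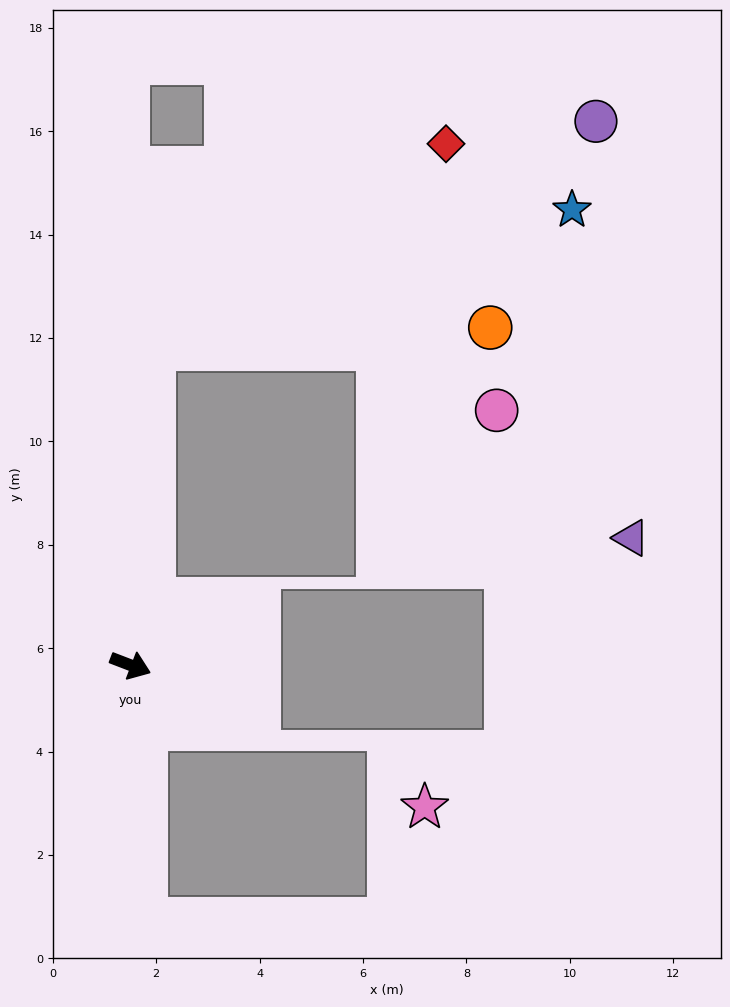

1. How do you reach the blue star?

blocked — turn left 107°, forward 6.1 m, then turn right 68°, forward 8.5 m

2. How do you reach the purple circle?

blocked — turn left 107°, forward 6.1 m, then turn right 59°, forward 9.6 m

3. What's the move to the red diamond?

blocked — turn left 107°, forward 6.1 m, then turn right 51°, forward 6.9 m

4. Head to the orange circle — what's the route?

blocked — turn left 107°, forward 6.1 m, then turn right 82°, forward 6.5 m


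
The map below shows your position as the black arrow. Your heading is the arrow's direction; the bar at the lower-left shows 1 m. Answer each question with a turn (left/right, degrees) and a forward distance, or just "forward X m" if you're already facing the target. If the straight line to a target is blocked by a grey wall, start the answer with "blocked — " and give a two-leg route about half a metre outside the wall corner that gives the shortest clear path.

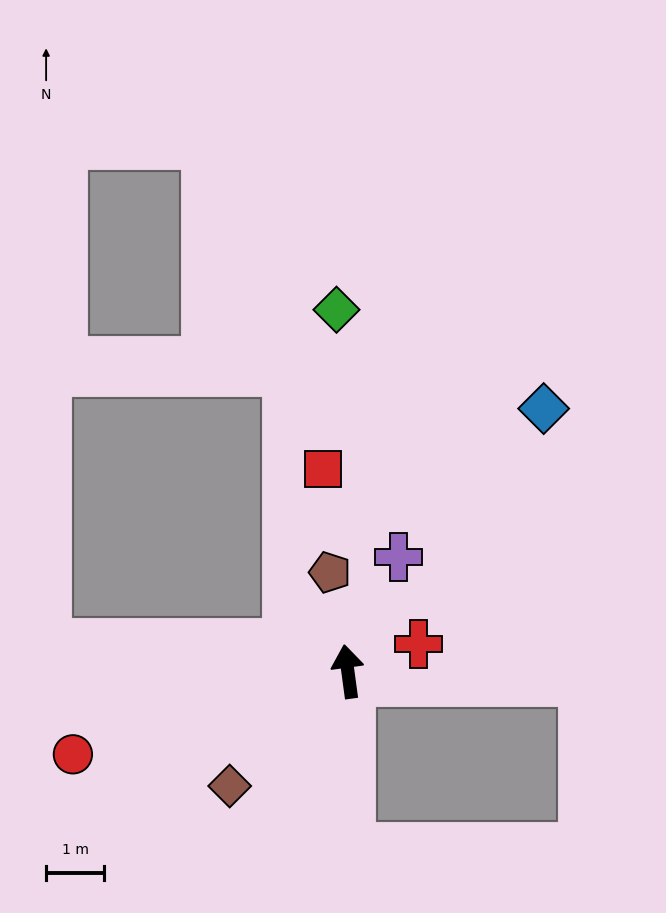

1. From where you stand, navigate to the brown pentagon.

turn left 3°, forward 1.7 m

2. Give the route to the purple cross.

turn right 32°, forward 2.1 m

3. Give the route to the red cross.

turn right 76°, forward 1.3 m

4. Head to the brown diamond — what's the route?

turn left 126°, forward 2.8 m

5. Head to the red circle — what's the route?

turn left 99°, forward 4.9 m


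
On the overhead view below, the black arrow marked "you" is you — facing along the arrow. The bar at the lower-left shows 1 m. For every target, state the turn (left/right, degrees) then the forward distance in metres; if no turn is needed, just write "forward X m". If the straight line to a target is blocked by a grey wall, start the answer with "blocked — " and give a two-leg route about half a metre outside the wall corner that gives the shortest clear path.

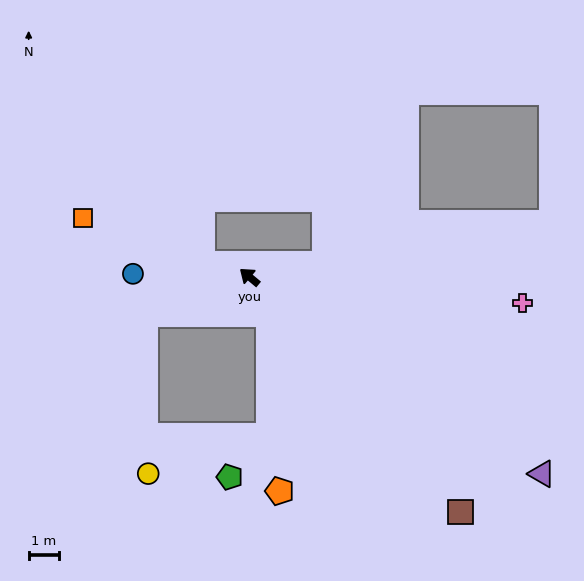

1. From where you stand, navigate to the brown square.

turn left 172°, forward 10.4 m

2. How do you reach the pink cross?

turn right 146°, forward 9.0 m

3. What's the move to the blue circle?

turn left 38°, forward 3.8 m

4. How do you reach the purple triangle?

turn right 174°, forward 11.6 m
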